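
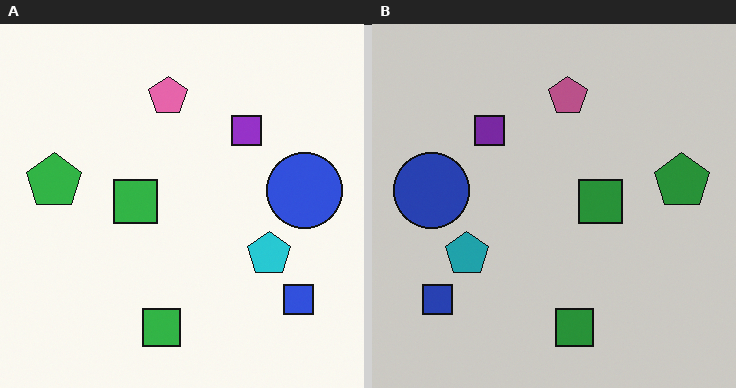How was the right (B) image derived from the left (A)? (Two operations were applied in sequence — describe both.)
The transformation is: flipped horizontally (left ↔ right), then slightly darkened.

The green pentagon is in the left of the left (A) image and the right of the right (B) — shapes on opposite sides of the vertical midline have swapped in a mirror flip. Every pixel — background and shapes alike — is uniformly darkened.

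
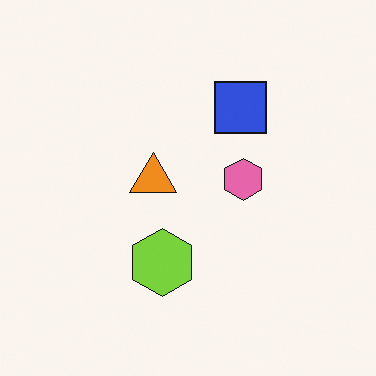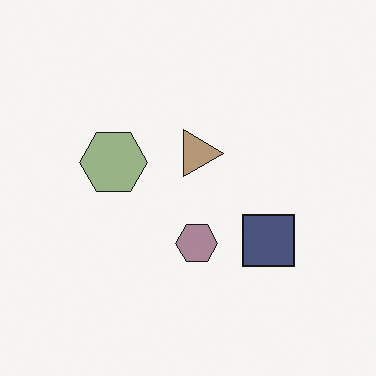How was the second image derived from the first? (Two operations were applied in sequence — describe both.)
Heavily desaturated, then rotated 90° clockwise.

All colors are more muted and greyish — a global saturation change. The blue square sits in the top of the first image and the right of the second — consistent with a whole-image 90° clockwise rotation.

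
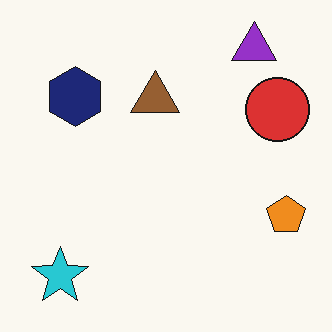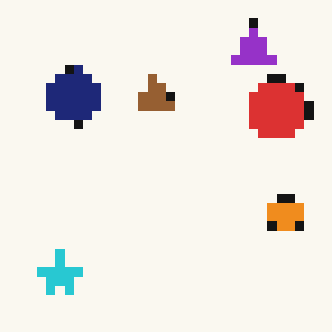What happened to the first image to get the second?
The second image is the first heavily pixelated into large blocks.

Shapes are reduced to large square blocks; fine edges and outlines are lost — a downscale-then-upscale (mosaic) effect.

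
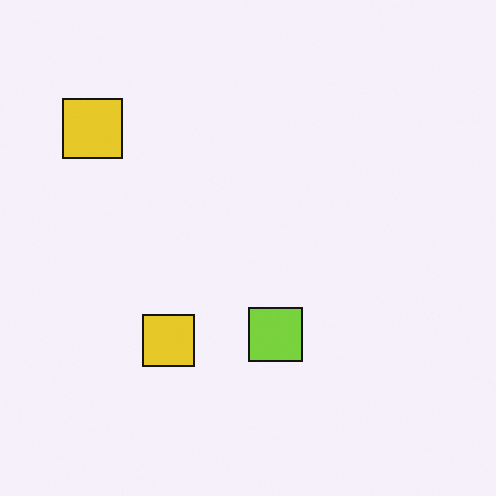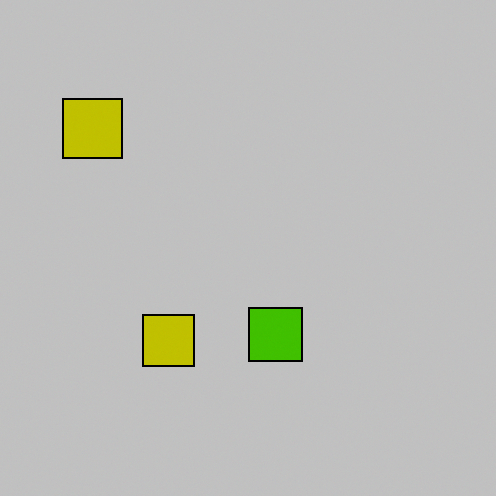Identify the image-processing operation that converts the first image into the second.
It was aggressively posterized.

Each flat color has snapped to a coarser quantized level — most visibly, the near-white background has dropped to a flat grey.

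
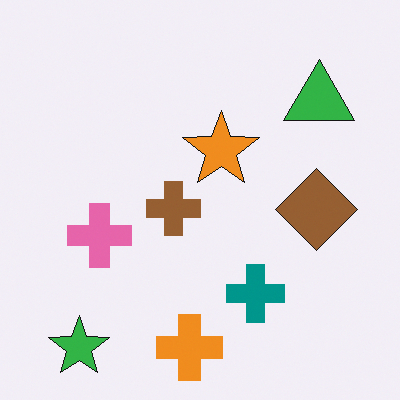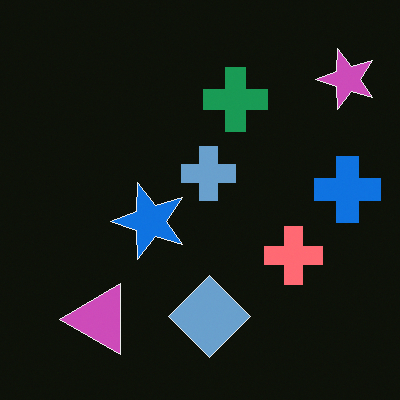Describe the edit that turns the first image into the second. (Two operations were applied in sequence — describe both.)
Transposed (reflected across the top-left ↔ bottom-right diagonal), then color-inverted (negative).

Shapes have swapped their row and column positions — what was in the top-right is now in the bottom-left — a diagonal reflection. The light background has become dark and every shape's color is its complement — a photographic negative.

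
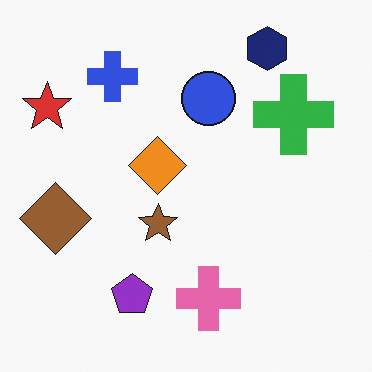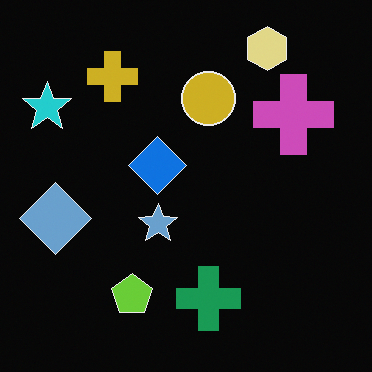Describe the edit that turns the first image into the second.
The image was color-inverted (negative).

The light background has become dark and every shape's color is its complement — a photographic negative.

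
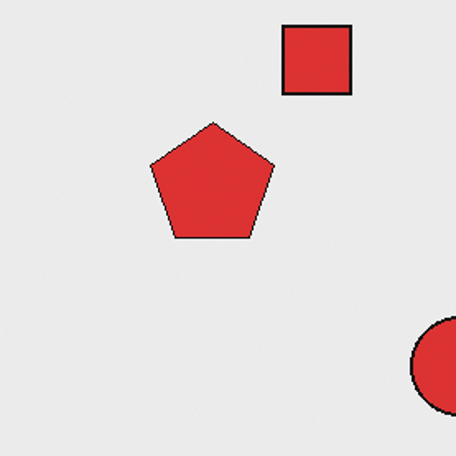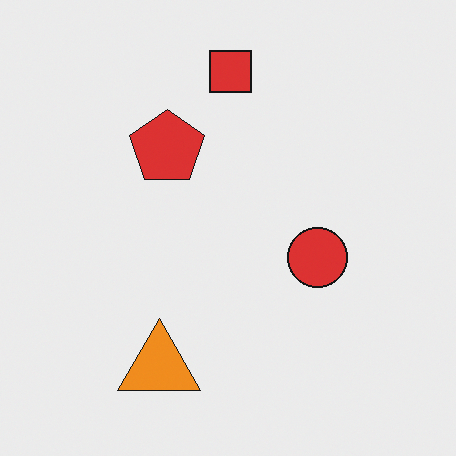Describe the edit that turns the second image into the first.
This is the original image cropped tightly and scaled back up.

The visible shapes are larger and the field of view is narrower; shapes near the original edges may be partly or wholly outside the frame — a crop-and-rescale.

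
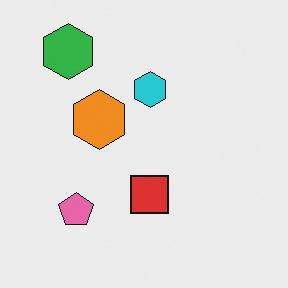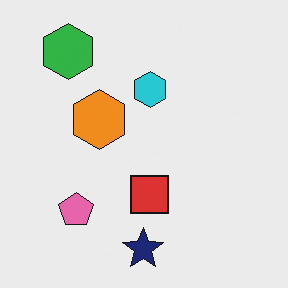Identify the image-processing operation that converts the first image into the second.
The transformation is: overlaid with an additional navy star.

A navy star appears in the second image that is absent from the first.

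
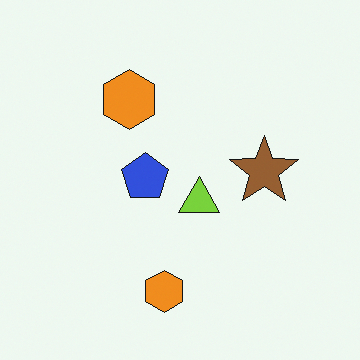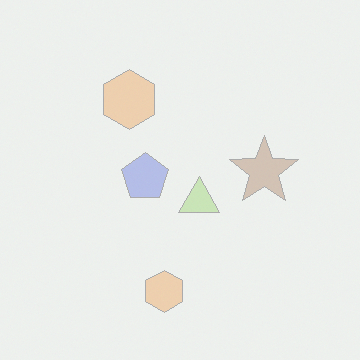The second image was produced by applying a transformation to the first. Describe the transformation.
The transformation is: washed out (contrast reduced).

Tones are pushed toward mid-grey across the whole image — a global contrast change.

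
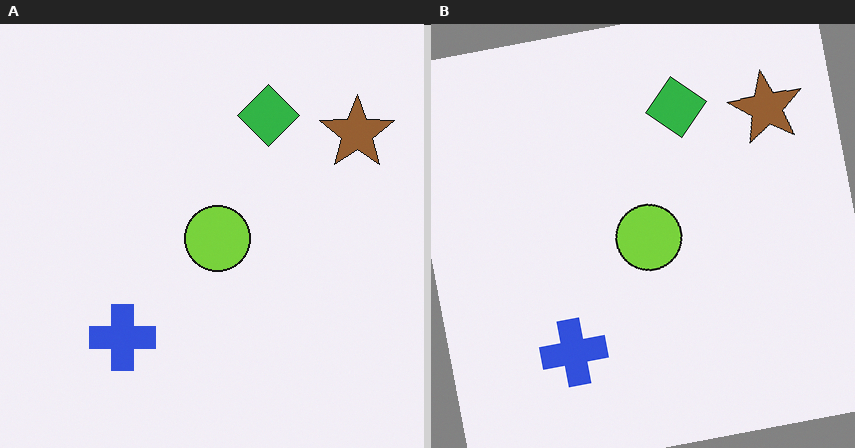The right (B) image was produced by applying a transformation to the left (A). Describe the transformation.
The right (B) image is the left (A) rotated counter-clockwise by a small amount.

Every shape is tilted by the same angle and the image corners show triangular fill wedges — a whole-image rotation by a non-right angle.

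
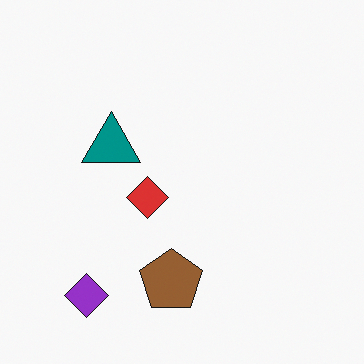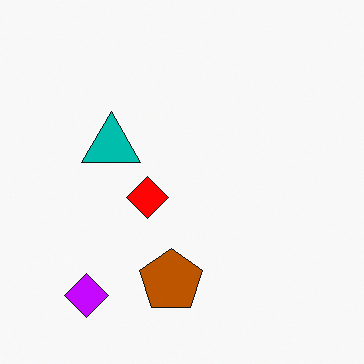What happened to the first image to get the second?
The transformation is: made much more vivid (saturation change).

All colors are more vivid — a global saturation change.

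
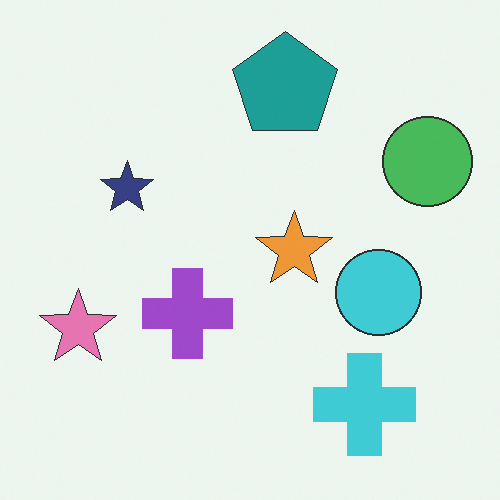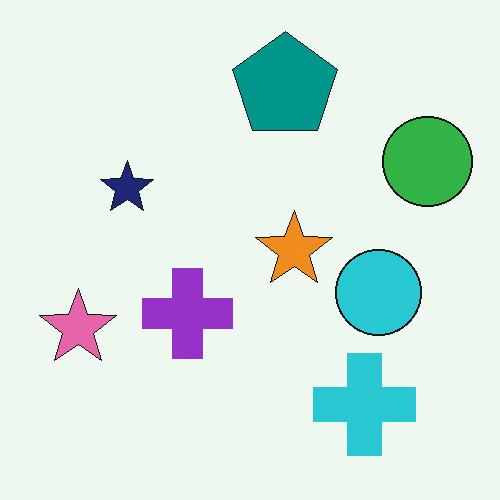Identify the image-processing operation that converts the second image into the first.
The transformation is: given slightly reduced contrast.

Tones are pushed toward mid-grey across the whole image — a global contrast change.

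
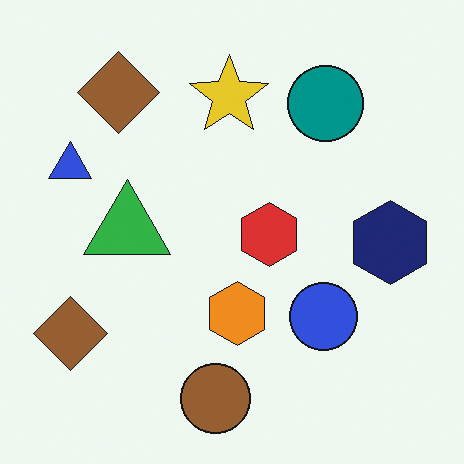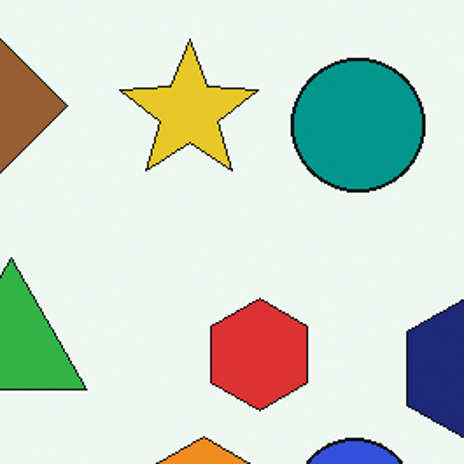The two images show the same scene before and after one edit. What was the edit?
The transformation is: cropped tightly and scaled back up.

The visible shapes are larger and the field of view is narrower; shapes near the original edges may be partly or wholly outside the frame — a crop-and-rescale.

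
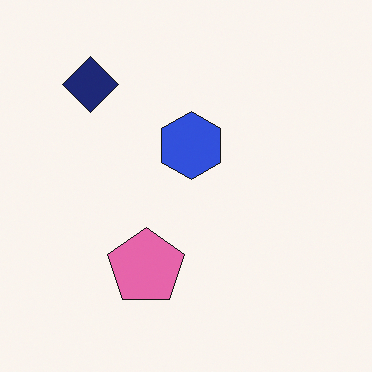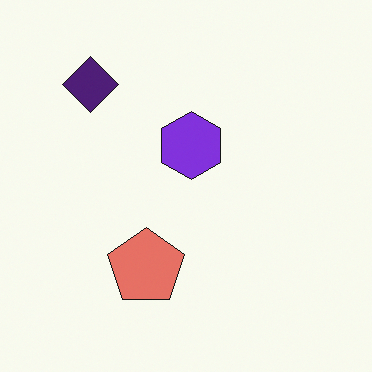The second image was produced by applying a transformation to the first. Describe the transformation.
The transformation is: hue-shifted slightly.

Every shape's color has rotated by the same amount around the hue wheel — a uniform hue shift.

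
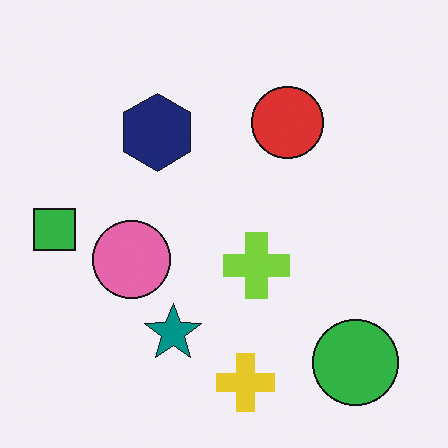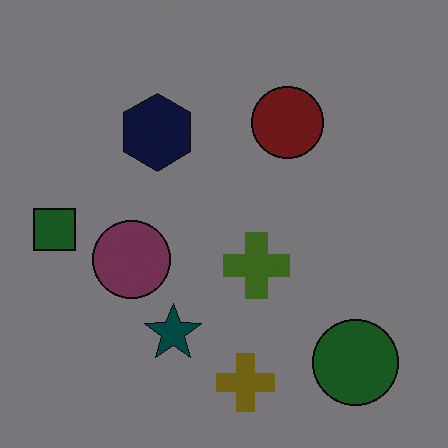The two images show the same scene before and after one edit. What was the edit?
This is the original image substantially darkened.

Every pixel — background and shapes alike — is uniformly darkened.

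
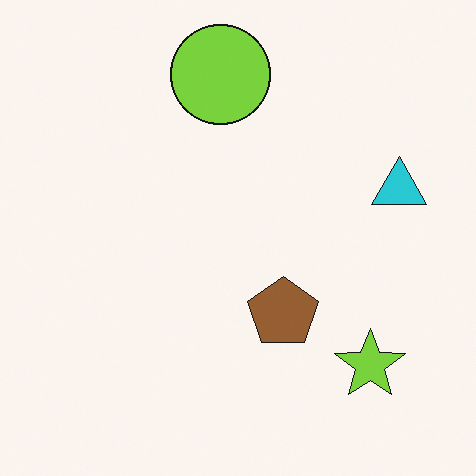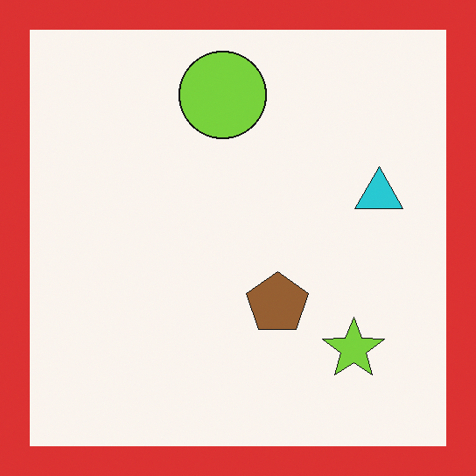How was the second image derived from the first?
The image was framed with a red border.

A solid red frame runs around the edge of the second image, with the content slightly shrunk inside it.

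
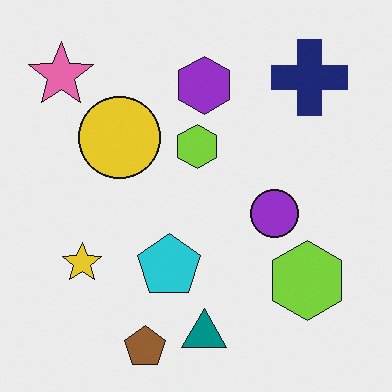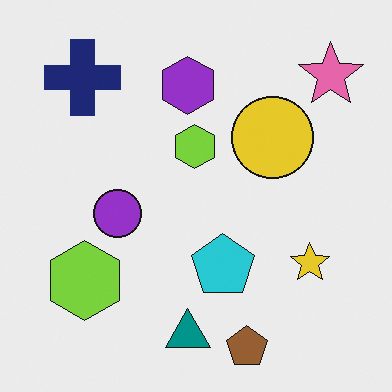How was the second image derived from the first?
The second image is the first flipped horizontally (left ↔ right).

The pink star is in the top-left of the first image and the top-right of the second — shapes on opposite sides of the vertical midline have swapped in a mirror flip.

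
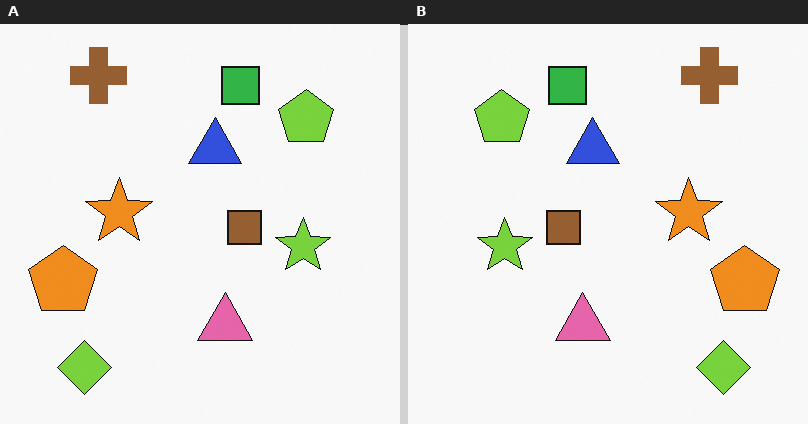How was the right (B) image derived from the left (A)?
Flipped horizontally (left ↔ right).

The orange pentagon is in the left of the left (A) image and the right of the right (B) — shapes on opposite sides of the vertical midline have swapped in a mirror flip.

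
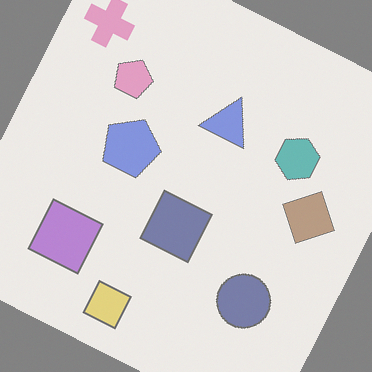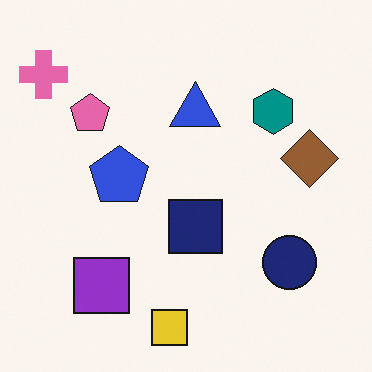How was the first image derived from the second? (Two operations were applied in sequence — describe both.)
The transformation is: washed out (contrast reduced), then rotated clockwise by a moderate amount.

Tones are pushed toward mid-grey across the whole image — a global contrast change. Every shape is tilted by the same angle and the image corners show triangular fill wedges — a whole-image rotation by a non-right angle.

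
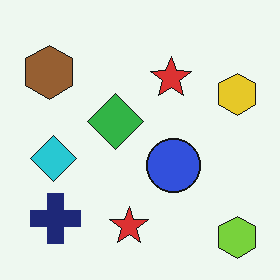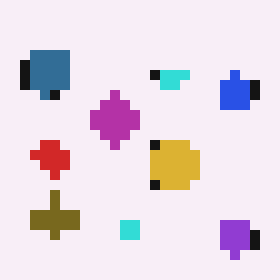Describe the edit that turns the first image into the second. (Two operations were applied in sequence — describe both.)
It was coarsely pixelated, then hue-shifted through roughly half the color wheel.

Shapes are reduced to large square blocks; fine edges and outlines are lost — a downscale-then-upscale (mosaic) effect. Every shape's color has rotated by the same amount around the hue wheel — a uniform hue shift.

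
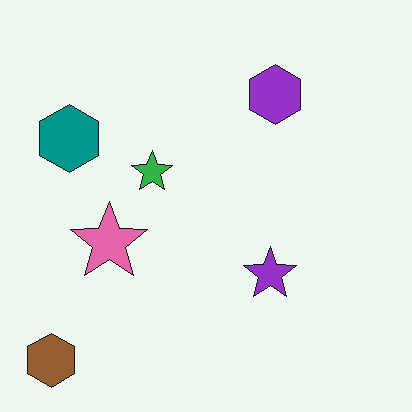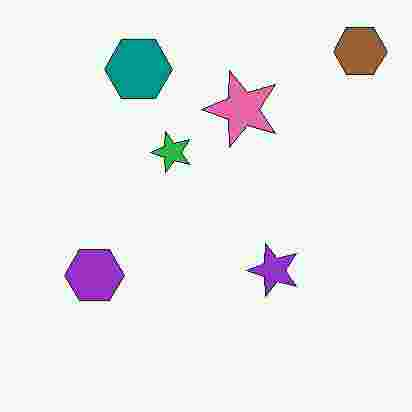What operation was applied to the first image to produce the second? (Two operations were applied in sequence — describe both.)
It was transposed (reflected across the top-left ↔ bottom-right diagonal), then heavily JPEG-compressed with obvious blocking artifacts.

Shapes have swapped their row and column positions — what was in the top-right is now in the bottom-left — a diagonal reflection. Blocky 8×8 compression artifacts appear around shape edges and the flat background shows ringing — characteristic JPEG degradation.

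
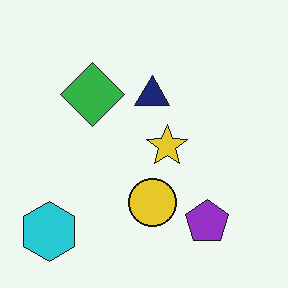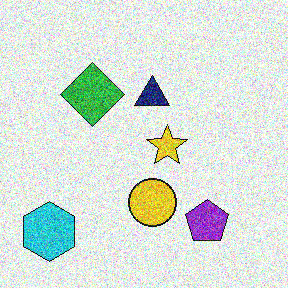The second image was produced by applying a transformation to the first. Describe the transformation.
This is the original image degraded with strong gaussian noise.

Random speckle covers the whole image, including the flat background.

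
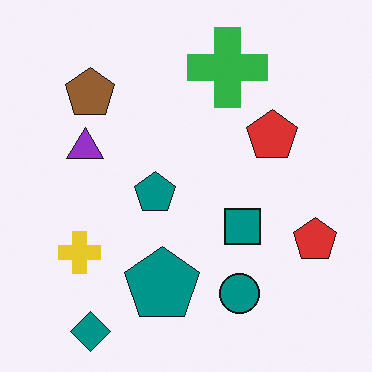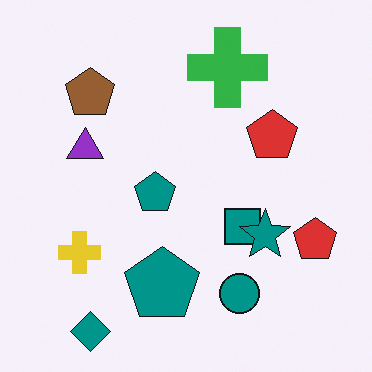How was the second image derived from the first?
The transformation is: overlaid with an additional teal star.

A teal star appears in the second image that is absent from the first.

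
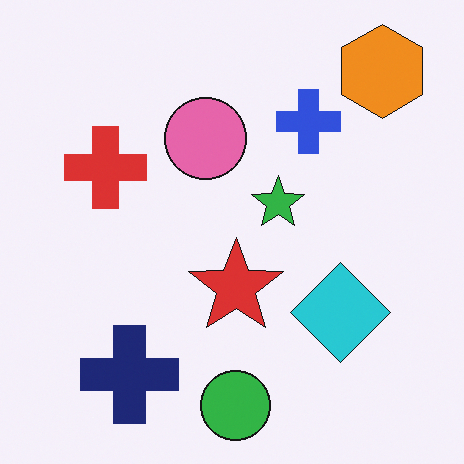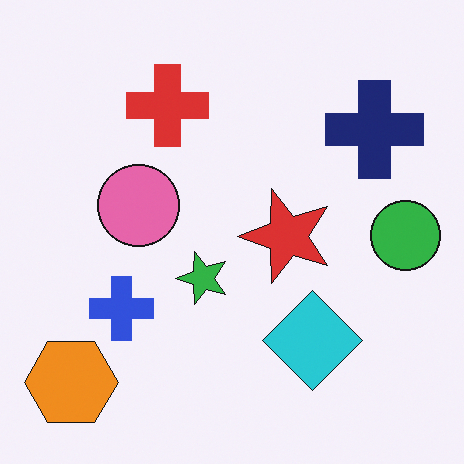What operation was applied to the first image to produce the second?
This is the original image transposed (reflected across the top-left ↔ bottom-right diagonal).

Shapes have swapped their row and column positions — what was in the top-right is now in the bottom-left — a diagonal reflection.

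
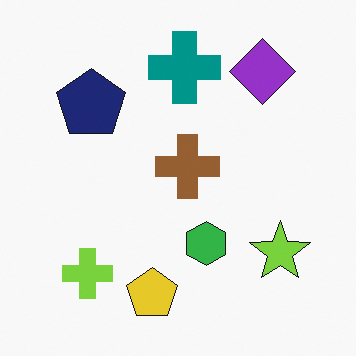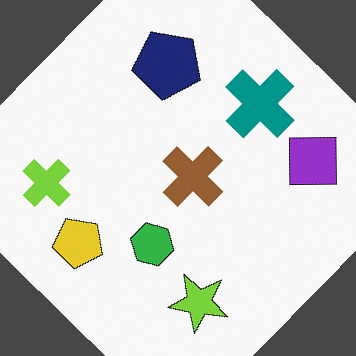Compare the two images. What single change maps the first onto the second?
The second image is the first rotated clockwise by a large amount — several tens of degrees.

Every shape is tilted by the same angle and the image corners show triangular fill wedges — a whole-image rotation by a non-right angle.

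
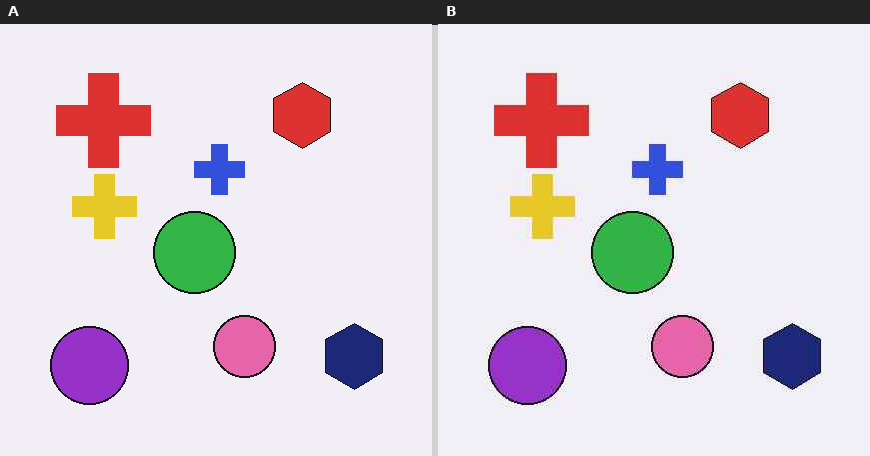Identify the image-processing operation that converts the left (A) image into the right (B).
It was given moderate JPEG compression.

Blocky 8×8 compression artifacts appear around shape edges and the flat background shows ringing — characteristic JPEG degradation.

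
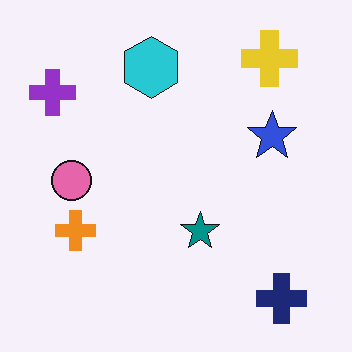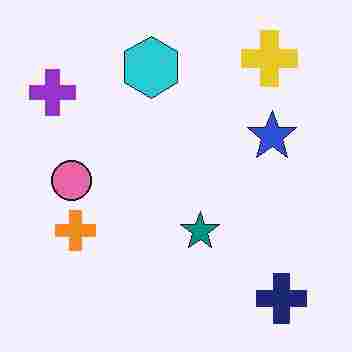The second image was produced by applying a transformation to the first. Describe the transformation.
Degraded with heavy JPEG compression.

Blocky 8×8 compression artifacts appear around shape edges and the flat background shows ringing — characteristic JPEG degradation.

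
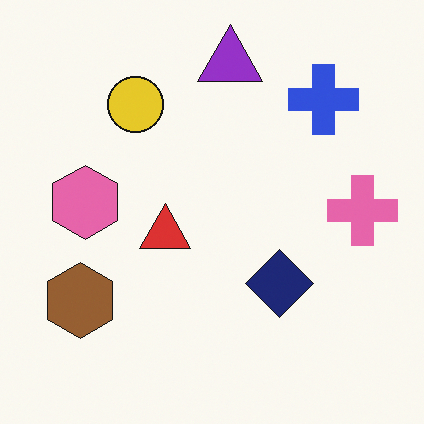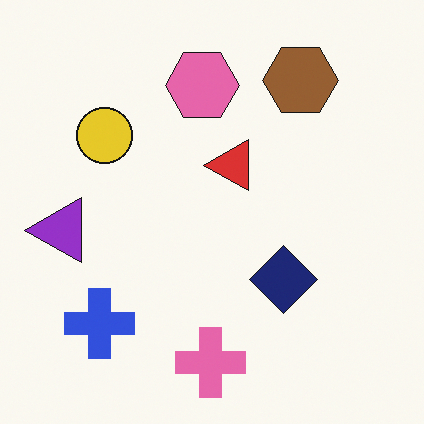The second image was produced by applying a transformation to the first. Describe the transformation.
The image was transposed (reflected across the top-left ↔ bottom-right diagonal).

Shapes have swapped their row and column positions — what was in the top-right is now in the bottom-left — a diagonal reflection.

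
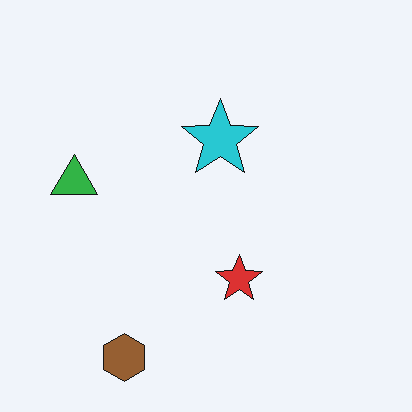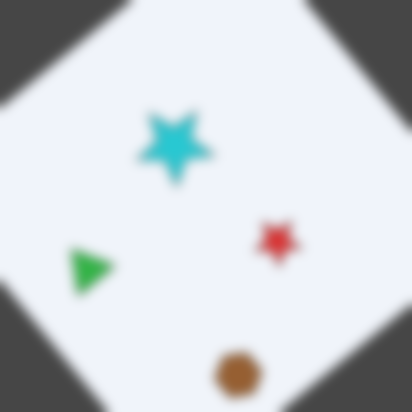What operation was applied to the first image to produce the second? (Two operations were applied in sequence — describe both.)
It was rotated counter-clockwise by a large amount — several tens of degrees, then strongly gaussian-blurred.

Every shape is tilted by the same angle and the image corners show triangular fill wedges — a whole-image rotation by a non-right angle. Shape edges and outlines are uniformly softened across the whole image.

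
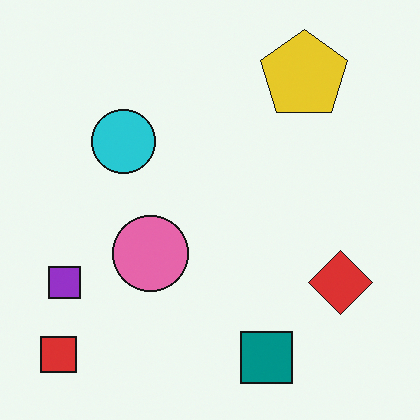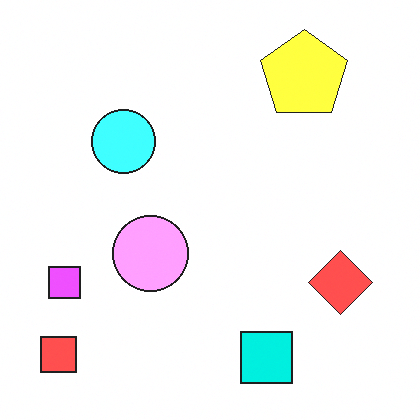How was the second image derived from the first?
This is the original image substantially brightened.

Every pixel — background and shapes alike — is uniformly brightened.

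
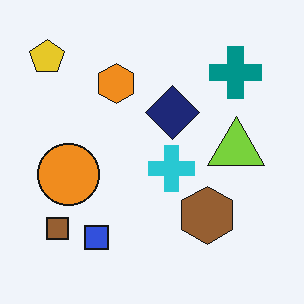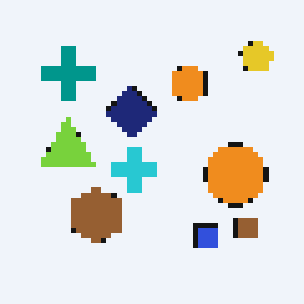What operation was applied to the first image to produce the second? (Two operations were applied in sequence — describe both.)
The transformation is: flipped horizontally (left ↔ right), then mildly pixelated.

The yellow pentagon is in the top-left of the first image and the top-right of the second — shapes on opposite sides of the vertical midline have swapped in a mirror flip. Shapes are reduced to large square blocks; fine edges and outlines are lost — a downscale-then-upscale (mosaic) effect.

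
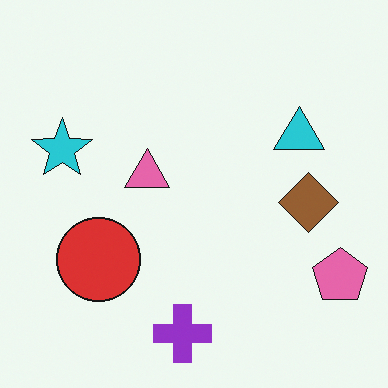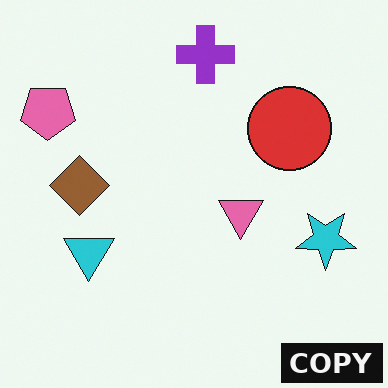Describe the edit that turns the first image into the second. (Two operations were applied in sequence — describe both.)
Rotated 180°, then watermarked with the text "COPY" in the lower-right corner.

The pink pentagon sits in the bottom-right of the first image and the top-left of the second — consistent with a whole-image 180° rotation. A dark label reading "COPY" appears in the lower-right corner.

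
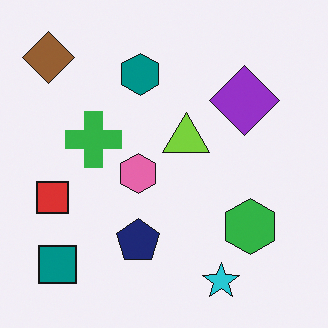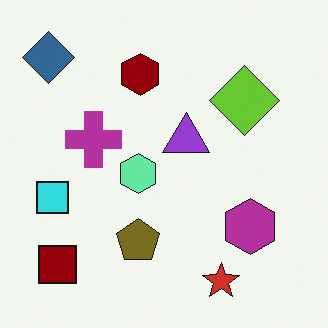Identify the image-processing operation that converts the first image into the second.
It was hue-shifted by a large amount.

Every shape's color has rotated by the same amount around the hue wheel — a uniform hue shift.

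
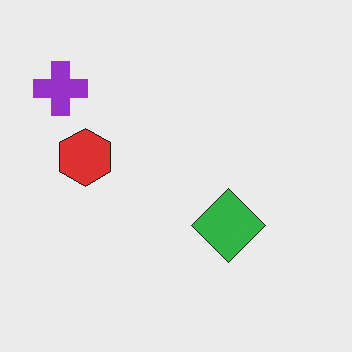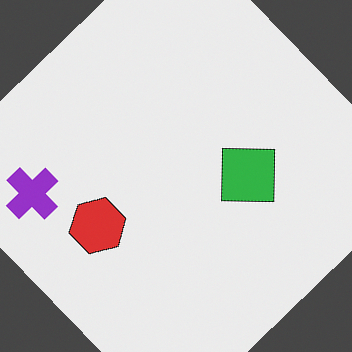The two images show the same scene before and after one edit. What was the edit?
This is the original image rotated counter-clockwise by a large amount — several tens of degrees.

Every shape is tilted by the same angle and the image corners show triangular fill wedges — a whole-image rotation by a non-right angle.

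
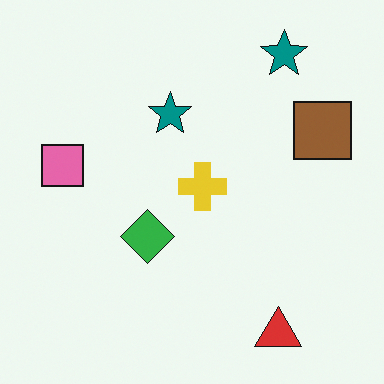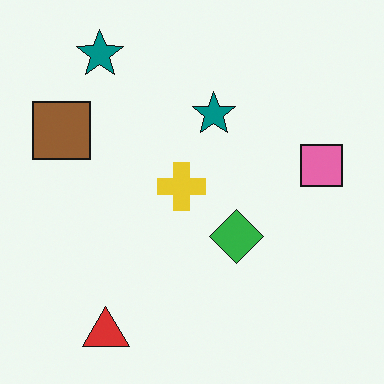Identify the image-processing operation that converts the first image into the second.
The transformation is: flipped horizontally (left ↔ right).

The brown square is in the right of the first image and the left of the second — shapes on opposite sides of the vertical midline have swapped in a mirror flip.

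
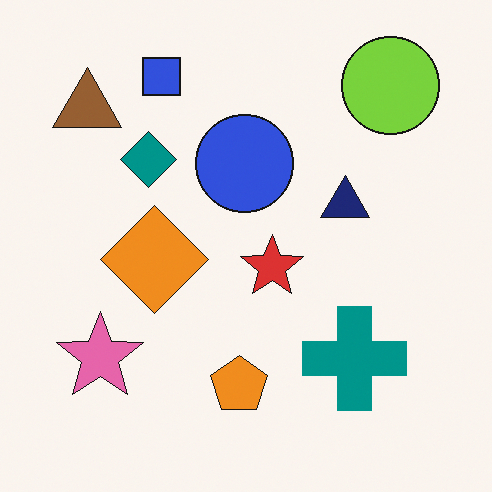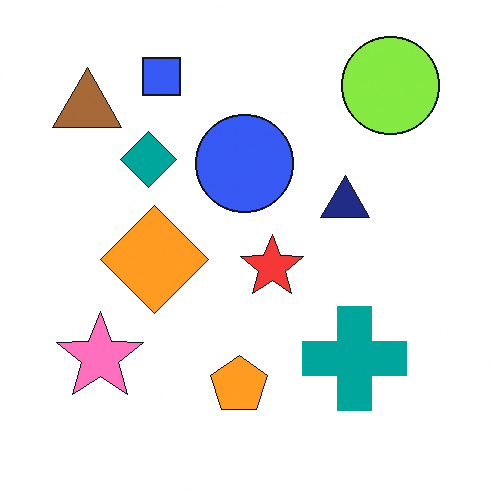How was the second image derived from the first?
This is the original image slightly brightened.

Every pixel — background and shapes alike — is uniformly brightened.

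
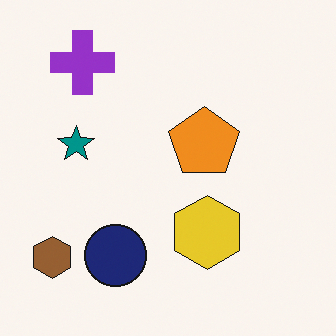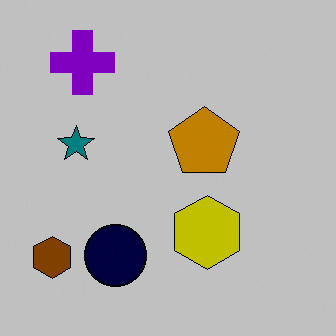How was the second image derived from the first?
The image was heavily posterized to just a handful of flat colors.

Each flat color has snapped to a coarser quantized level — most visibly, the near-white background has dropped to a flat grey.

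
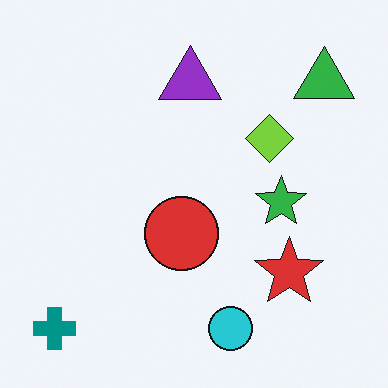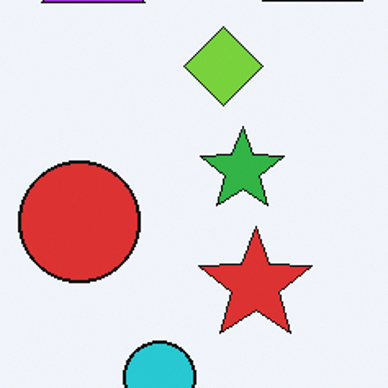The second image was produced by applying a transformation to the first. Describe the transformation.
This is the original image cropped to a noticeably smaller region and rescaled.

The visible shapes are larger and the field of view is narrower; shapes near the original edges may be partly or wholly outside the frame — a crop-and-rescale.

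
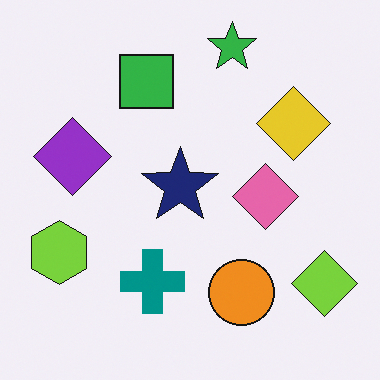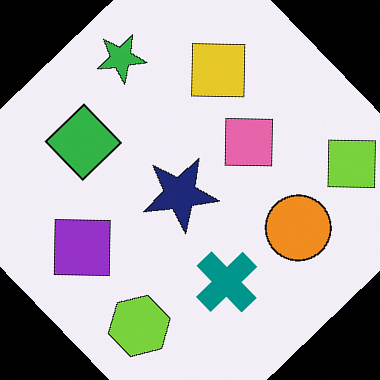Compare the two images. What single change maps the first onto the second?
The second image is the first rotated counter-clockwise by a large amount — several tens of degrees.

Every shape is tilted by the same angle and the image corners show triangular fill wedges — a whole-image rotation by a non-right angle.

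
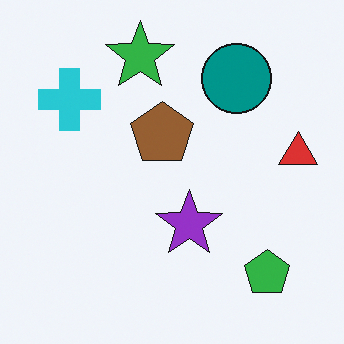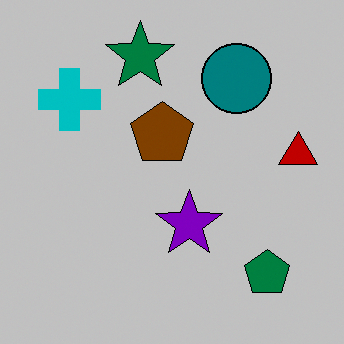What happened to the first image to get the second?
This is the original image aggressively posterized.

Each flat color has snapped to a coarser quantized level — most visibly, the near-white background has dropped to a flat grey.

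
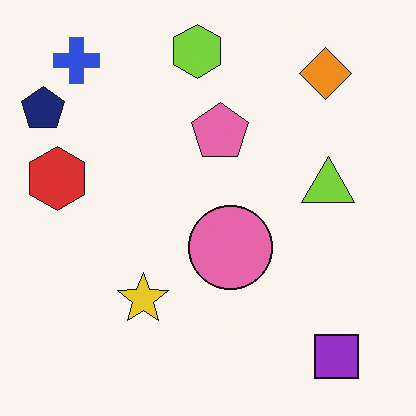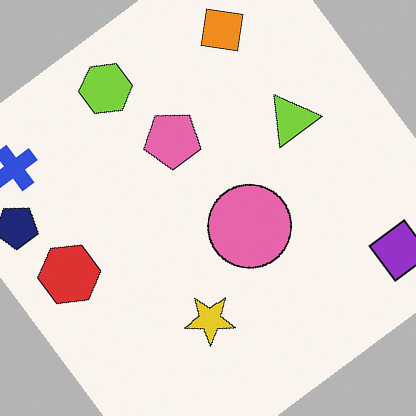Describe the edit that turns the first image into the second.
This is the original image rotated counter-clockwise by a large amount — several tens of degrees.

Every shape is tilted by the same angle and the image corners show triangular fill wedges — a whole-image rotation by a non-right angle.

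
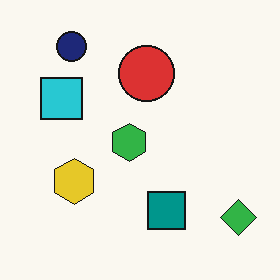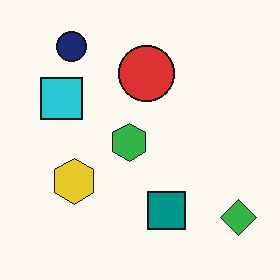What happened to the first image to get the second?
The transformation is: JPEG-compressed with visible artifacts.

Blocky 8×8 compression artifacts appear around shape edges and the flat background shows ringing — characteristic JPEG degradation.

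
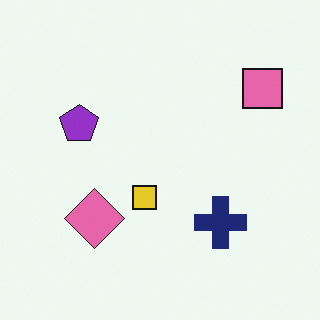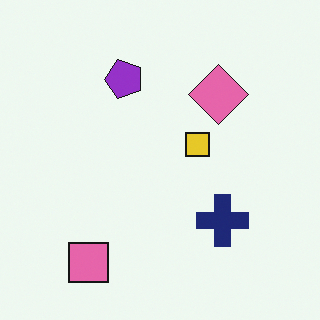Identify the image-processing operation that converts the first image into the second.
The transformation is: transposed (reflected across the top-left ↔ bottom-right diagonal).

Shapes have swapped their row and column positions — what was in the top-right is now in the bottom-left — a diagonal reflection.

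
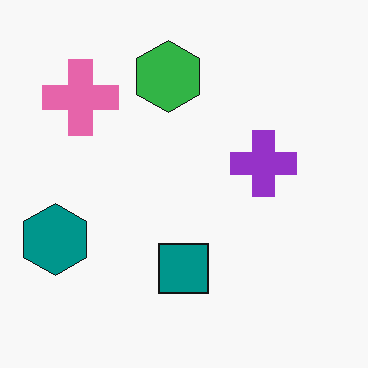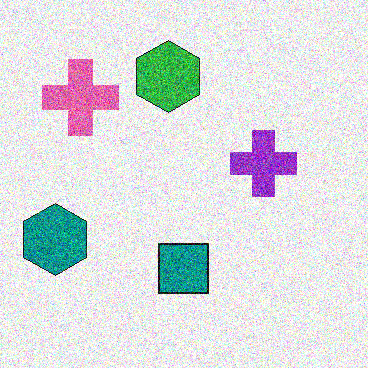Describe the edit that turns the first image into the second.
The transformation is: degraded with a thick layer of grain.

Random speckle covers the whole image, including the flat background.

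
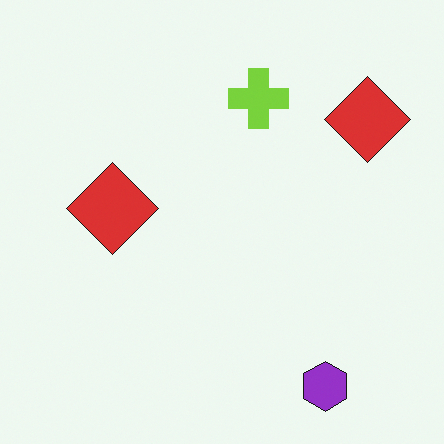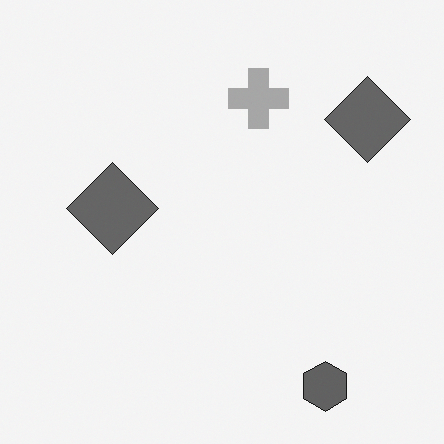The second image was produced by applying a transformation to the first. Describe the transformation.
It was converted to grayscale.

All color is removed — every shape is now a shade of grey.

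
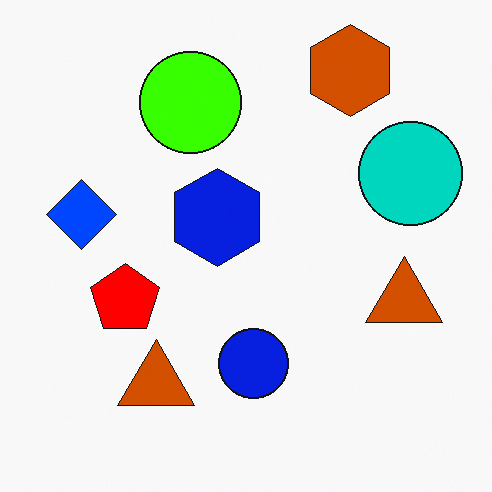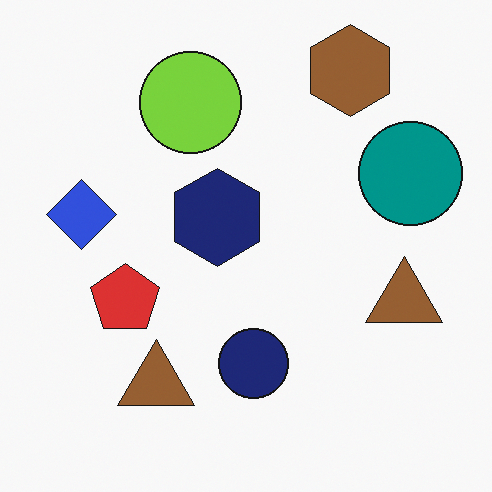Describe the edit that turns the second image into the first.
The first image is the second made much more vivid (saturation change).

All colors are more vivid — a global saturation change.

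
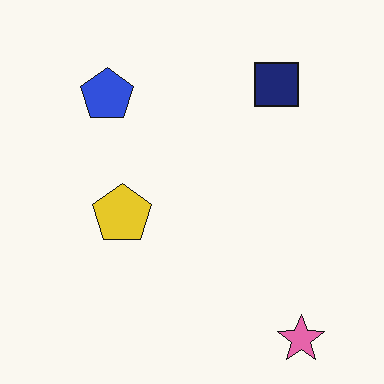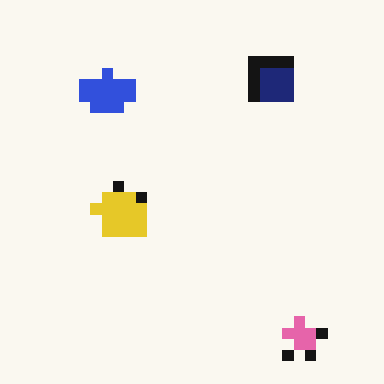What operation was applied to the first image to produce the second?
It was coarsely pixelated.

Shapes are reduced to large square blocks; fine edges and outlines are lost — a downscale-then-upscale (mosaic) effect.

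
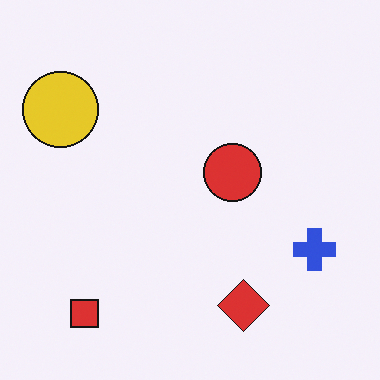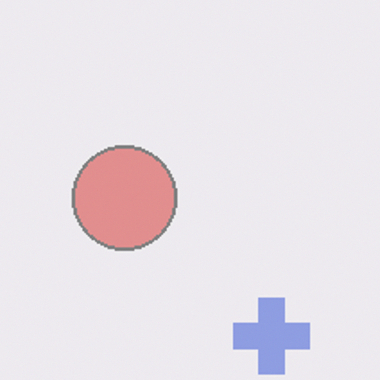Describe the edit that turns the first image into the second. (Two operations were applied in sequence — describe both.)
Cropped tightly and scaled back up, then washed out (contrast reduced).

The visible shapes are larger and the field of view is narrower; shapes near the original edges may be partly or wholly outside the frame — a crop-and-rescale. Tones are pushed toward mid-grey across the whole image — a global contrast change.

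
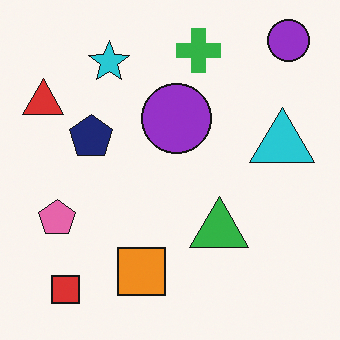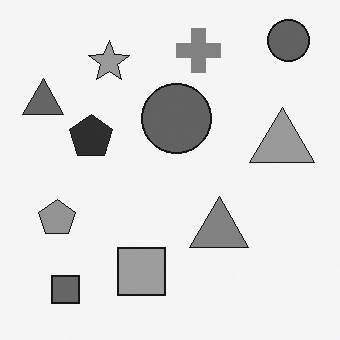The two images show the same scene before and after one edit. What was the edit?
The transformation is: converted to grayscale.

All color is removed — every shape is now a shade of grey.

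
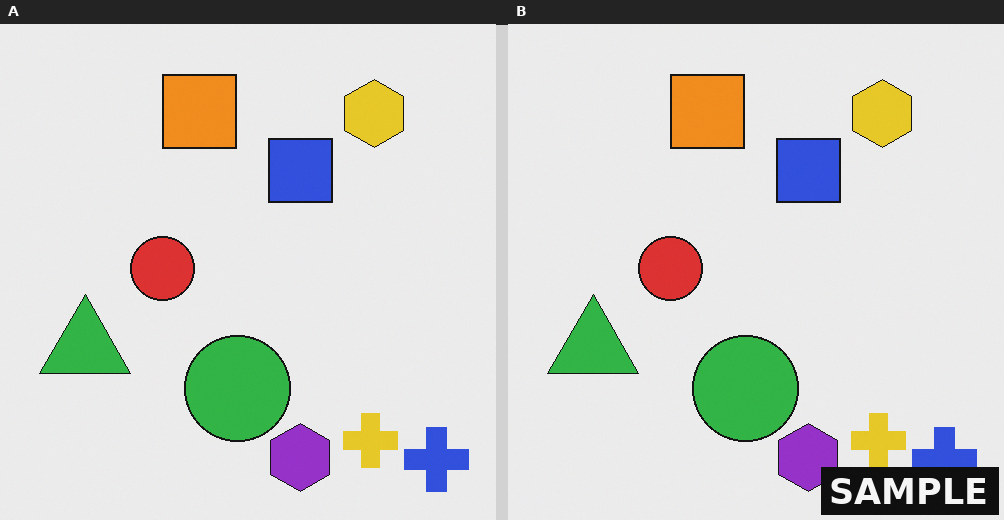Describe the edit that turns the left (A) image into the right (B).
Watermarked with the text "SAMPLE" in the lower-right corner.

A dark label reading "SAMPLE" appears in the lower-right corner.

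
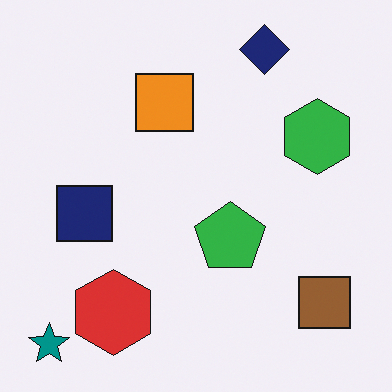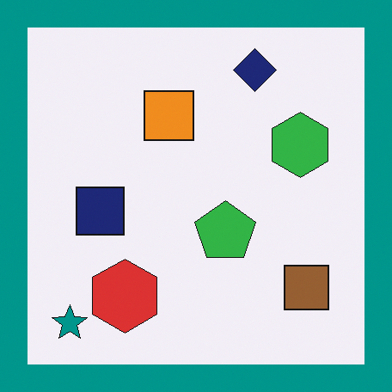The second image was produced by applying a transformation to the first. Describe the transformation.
Framed with a teal border.

A solid teal frame runs around the edge of the second image, with the content slightly shrunk inside it.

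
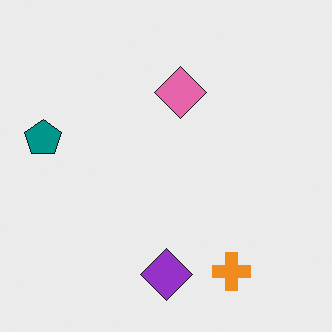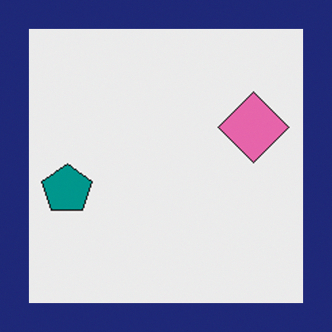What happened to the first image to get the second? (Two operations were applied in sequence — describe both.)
The transformation is: cropped to a noticeably smaller region and rescaled, then framed with a navy border.

The visible shapes are larger and the field of view is narrower; shapes near the original edges may be partly or wholly outside the frame — a crop-and-rescale. A solid navy frame runs around the edge of the second image, with the content slightly shrunk inside it.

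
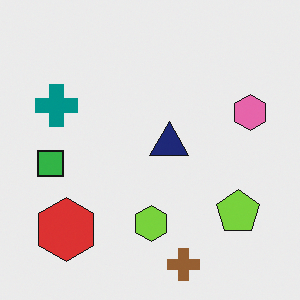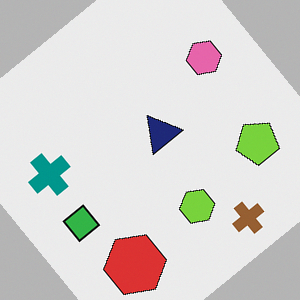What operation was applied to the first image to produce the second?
It was rotated counter-clockwise by a large amount — several tens of degrees.

Every shape is tilted by the same angle and the image corners show triangular fill wedges — a whole-image rotation by a non-right angle.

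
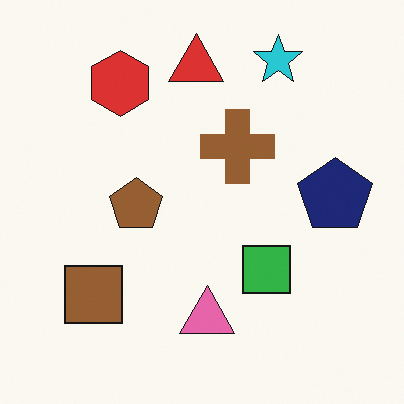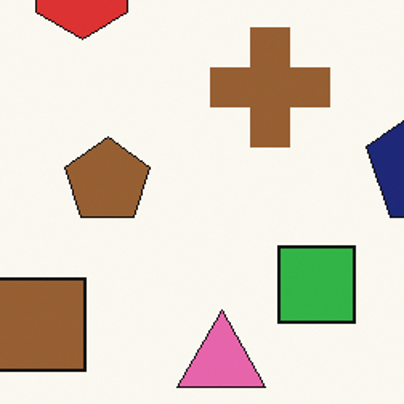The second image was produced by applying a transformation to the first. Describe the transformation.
The transformation is: cropped slightly and scaled back up.

The visible shapes are larger and the field of view is narrower; shapes near the original edges may be partly or wholly outside the frame — a crop-and-rescale.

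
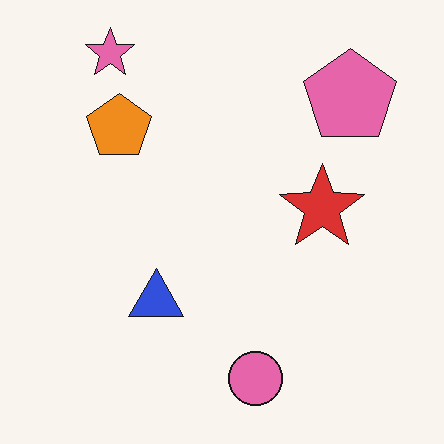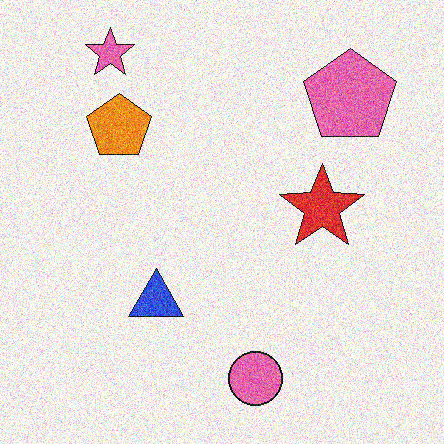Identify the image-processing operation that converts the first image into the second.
Degraded with heavy additive noise.

Random speckle covers the whole image, including the flat background.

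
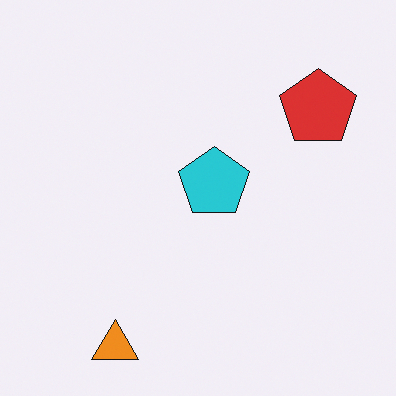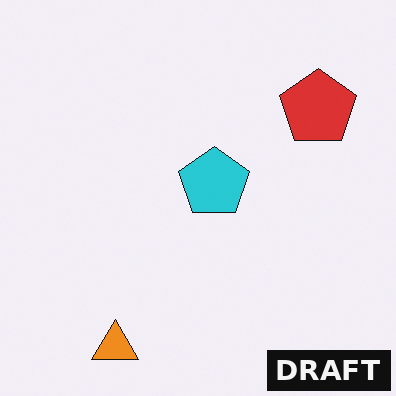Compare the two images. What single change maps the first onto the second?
It was watermarked with the text "DRAFT" in the lower-right corner.

A dark label reading "DRAFT" appears in the lower-right corner.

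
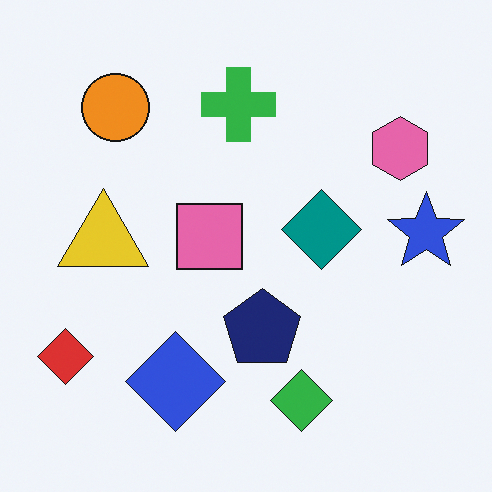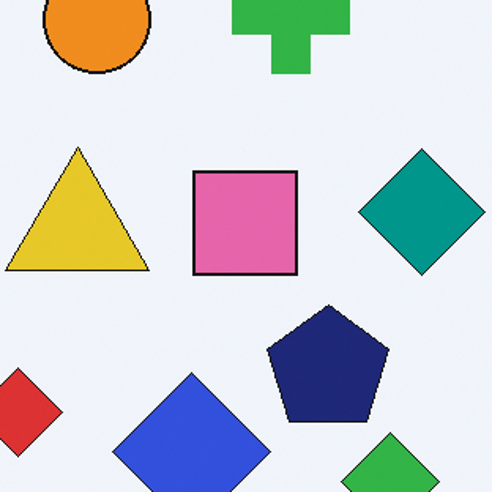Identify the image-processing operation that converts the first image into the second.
The image was cropped slightly and scaled back up.

The visible shapes are larger and the field of view is narrower; shapes near the original edges may be partly or wholly outside the frame — a crop-and-rescale.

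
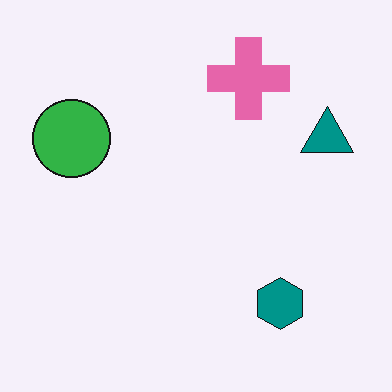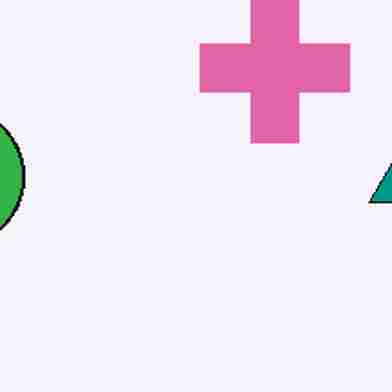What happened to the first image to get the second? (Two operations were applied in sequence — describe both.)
The transformation is: cropped tightly and scaled back up, then heavily JPEG-compressed with obvious blocking artifacts.

The visible shapes are larger and the field of view is narrower; shapes near the original edges may be partly or wholly outside the frame — a crop-and-rescale. Blocky 8×8 compression artifacts appear around shape edges and the flat background shows ringing — characteristic JPEG degradation.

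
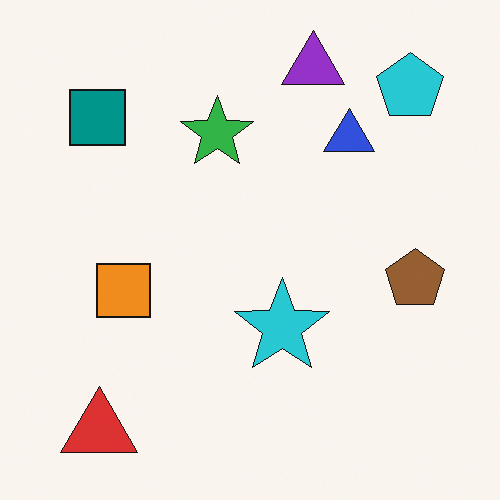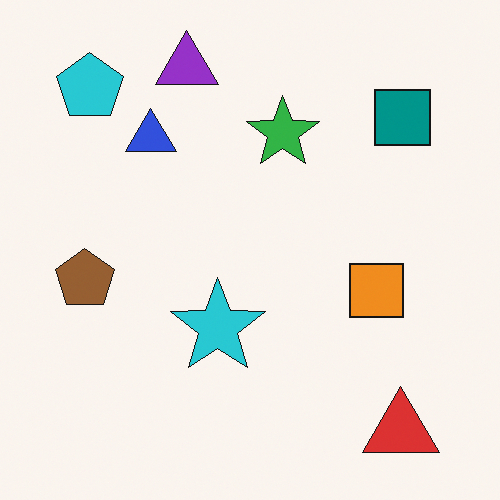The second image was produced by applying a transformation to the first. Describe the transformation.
Flipped horizontally (left ↔ right).

The brown pentagon is in the right of the first image and the left of the second — shapes on opposite sides of the vertical midline have swapped in a mirror flip.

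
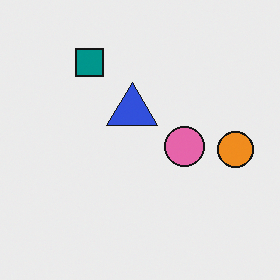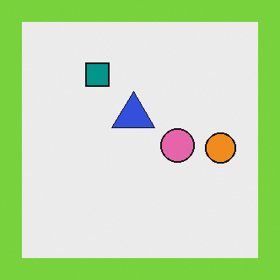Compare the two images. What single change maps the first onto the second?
The image was framed with a lime border.

A solid lime frame runs around the edge of the second image, with the content slightly shrunk inside it.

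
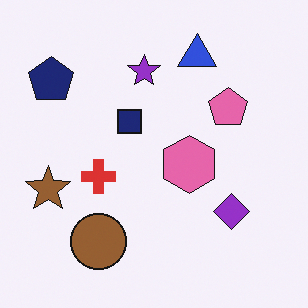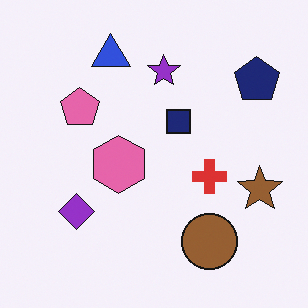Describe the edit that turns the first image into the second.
It was flipped horizontally (left ↔ right).

The brown star is in the left of the first image and the right of the second — shapes on opposite sides of the vertical midline have swapped in a mirror flip.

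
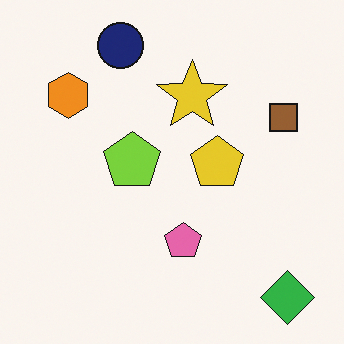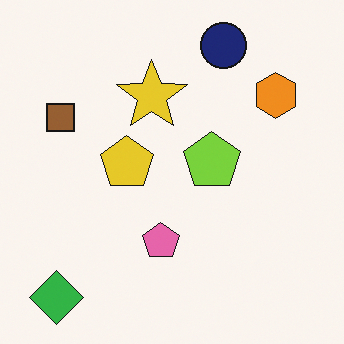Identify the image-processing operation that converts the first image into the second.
The transformation is: flipped horizontally (left ↔ right).

The green diamond is in the bottom-right of the first image and the bottom-left of the second — shapes on opposite sides of the vertical midline have swapped in a mirror flip.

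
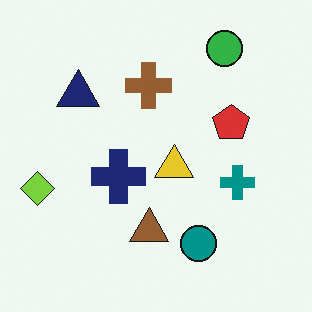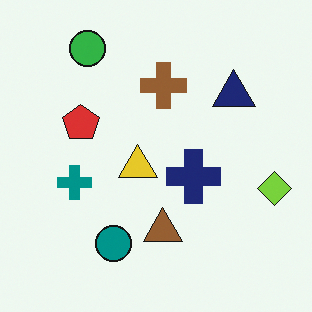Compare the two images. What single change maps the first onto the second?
This is the original image flipped horizontally (left ↔ right).

The lime diamond is in the left of the first image and the right of the second — shapes on opposite sides of the vertical midline have swapped in a mirror flip.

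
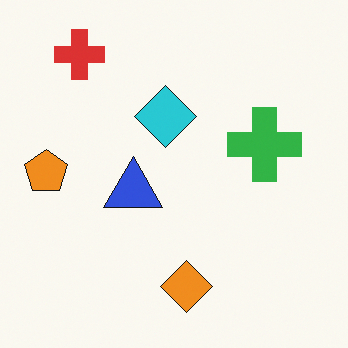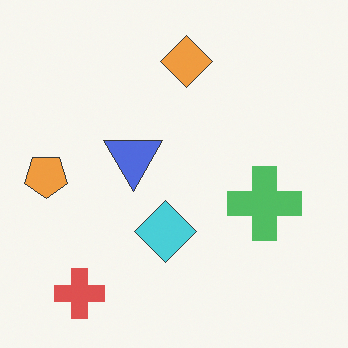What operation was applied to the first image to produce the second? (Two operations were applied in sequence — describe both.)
The transformation is: given slightly reduced contrast, then flipped vertically (top ↔ bottom).

Tones are pushed toward mid-grey across the whole image — a global contrast change. The red cross is in the top-left of the first image and the bottom-left of the second — shapes on opposite sides of the horizontal midline have swapped in a mirror flip.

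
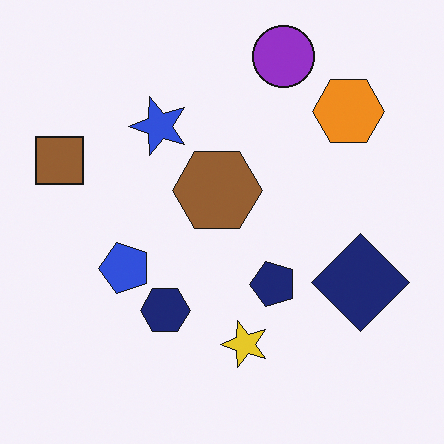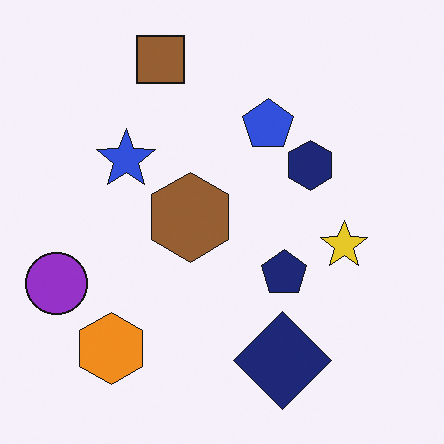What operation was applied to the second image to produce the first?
Transposed (reflected across the top-left ↔ bottom-right diagonal).

Shapes have swapped their row and column positions — what was in the top-right is now in the bottom-left — a diagonal reflection.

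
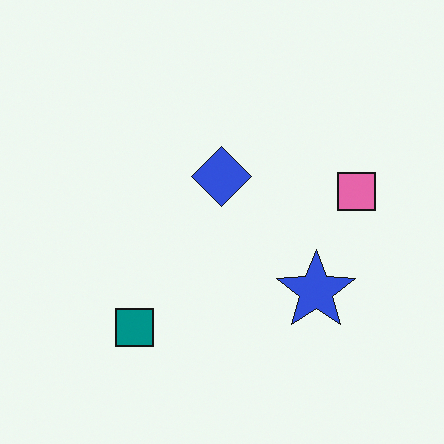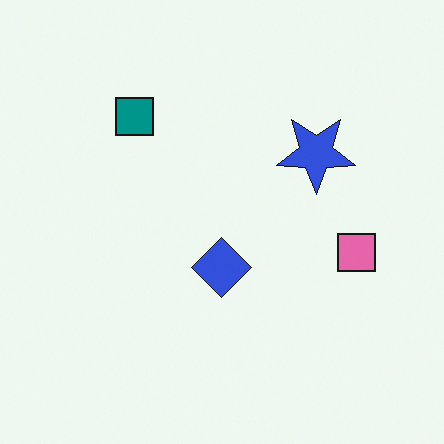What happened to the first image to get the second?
The second image is the first flipped vertically (top ↔ bottom).

The teal square is in the bottom-left of the first image and the top-left of the second — shapes on opposite sides of the horizontal midline have swapped in a mirror flip.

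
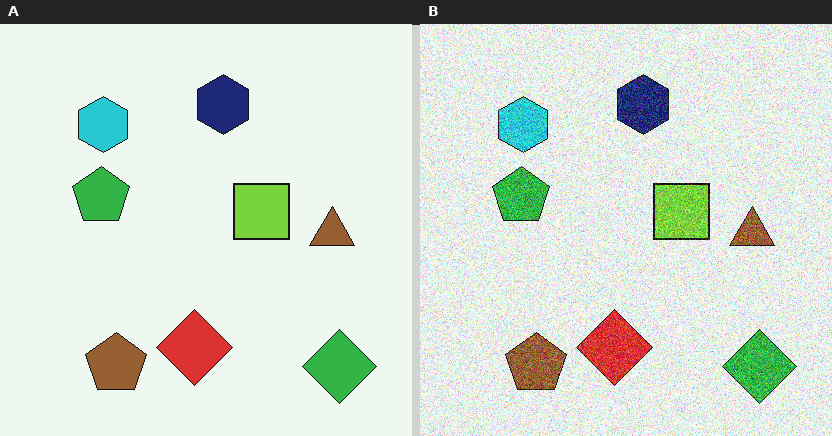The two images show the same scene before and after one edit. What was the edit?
Degraded with strong gaussian noise.

Random speckle covers the whole image, including the flat background.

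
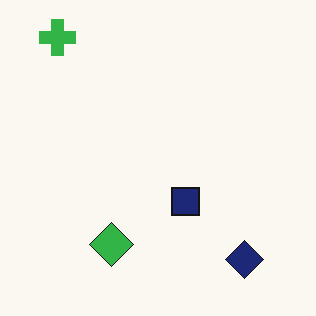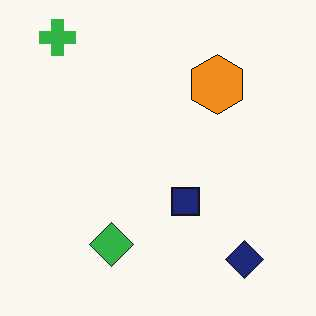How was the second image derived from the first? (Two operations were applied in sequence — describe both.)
The second image is the first given moderate JPEG compression, then overlaid with an additional orange hexagon.

Blocky 8×8 compression artifacts appear around shape edges and the flat background shows ringing — characteristic JPEG degradation. An orange hexagon appears in the second image that is absent from the first.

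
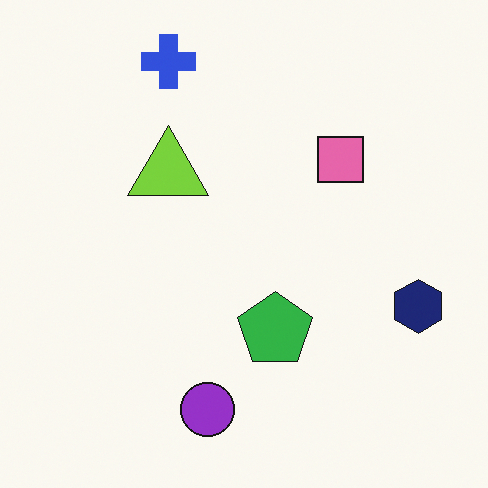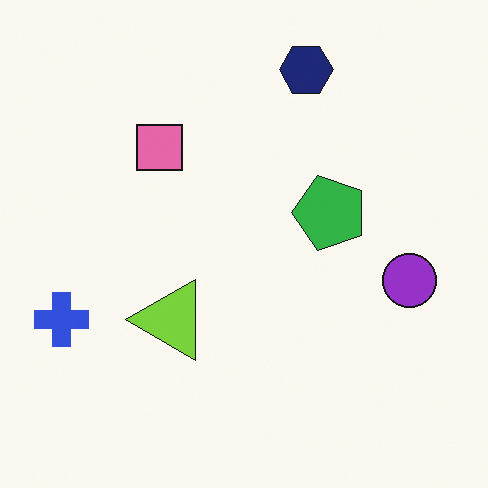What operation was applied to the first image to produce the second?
It was rotated 90° counter-clockwise.

The blue cross sits in the top of the first image and the left of the second — consistent with a whole-image 90° counter-clockwise rotation.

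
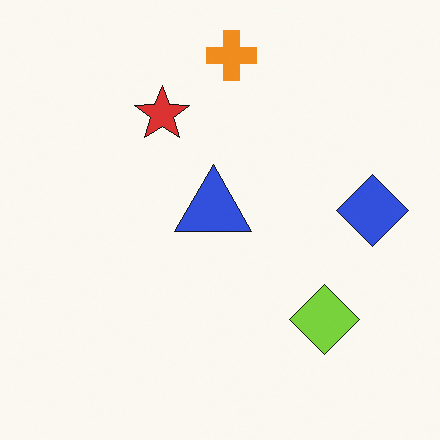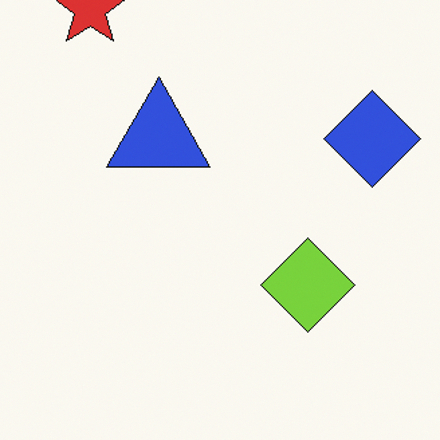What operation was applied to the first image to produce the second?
The image was cropped slightly and scaled back up.

The visible shapes are larger and the field of view is narrower; shapes near the original edges may be partly or wholly outside the frame — a crop-and-rescale.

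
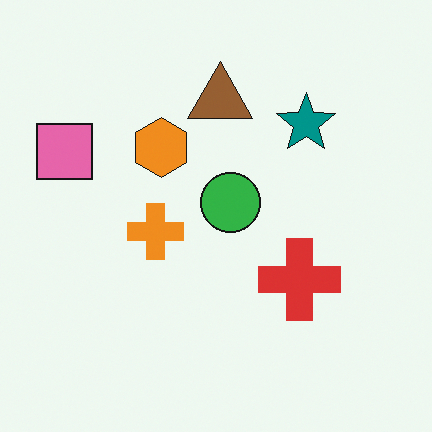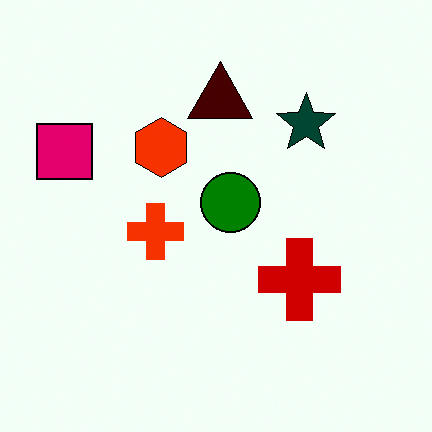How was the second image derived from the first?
This is the original image given much higher contrast.

Tones are pushed away from mid-grey across the whole image — a global contrast change.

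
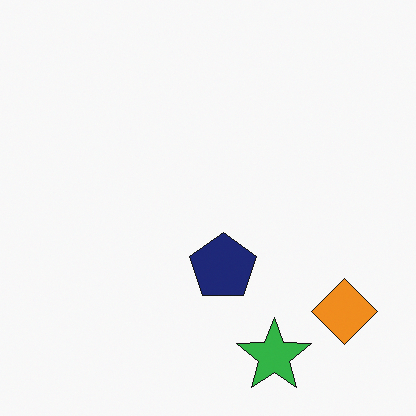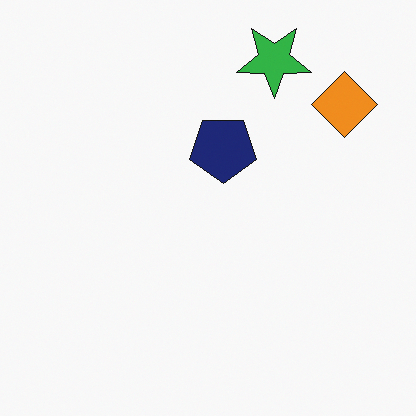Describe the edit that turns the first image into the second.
Flipped vertically (top ↔ bottom).

The green star is in the bottom of the first image and the top of the second — shapes on opposite sides of the horizontal midline have swapped in a mirror flip.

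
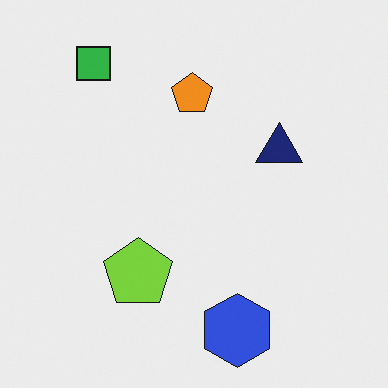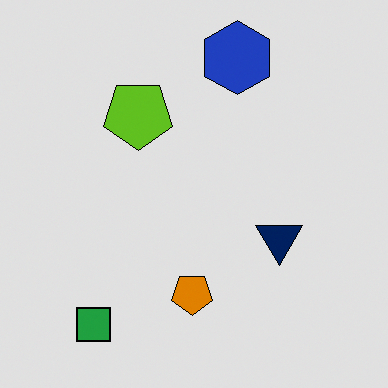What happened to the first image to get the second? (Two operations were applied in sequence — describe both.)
The image was posterized to a reduced palette, then flipped vertically (top ↔ bottom).

Each flat color has snapped to a coarser quantized level — most visibly, the near-white background has dropped to a flat grey. The blue hexagon is in the bottom of the first image and the top of the second — shapes on opposite sides of the horizontal midline have swapped in a mirror flip.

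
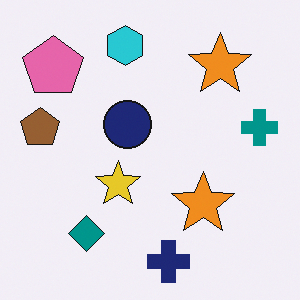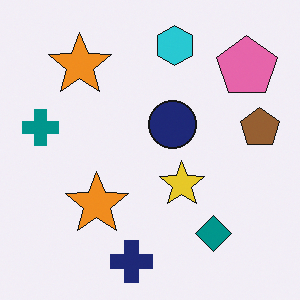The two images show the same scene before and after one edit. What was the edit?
It was flipped horizontally (left ↔ right).

The brown pentagon is in the left of the first image and the right of the second — shapes on opposite sides of the vertical midline have swapped in a mirror flip.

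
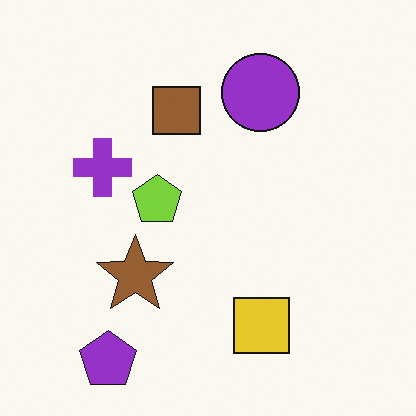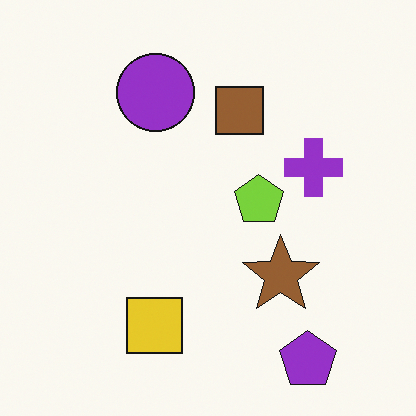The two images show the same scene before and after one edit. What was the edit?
The second image is the first flipped horizontally (left ↔ right).

The purple cross is in the left of the first image and the right of the second — shapes on opposite sides of the vertical midline have swapped in a mirror flip.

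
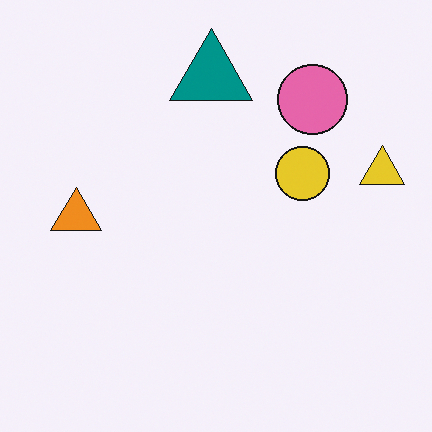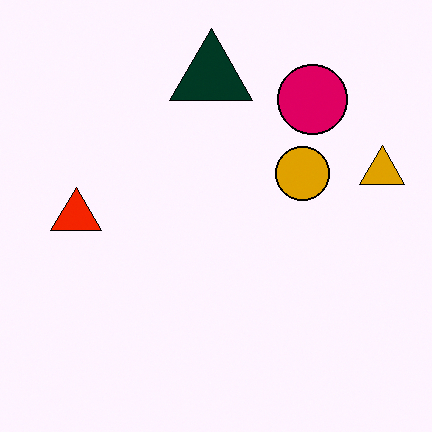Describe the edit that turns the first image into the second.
The image was boosted in contrast.

Tones are pushed away from mid-grey across the whole image — a global contrast change.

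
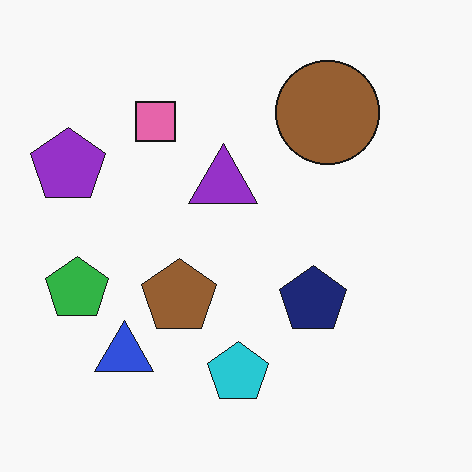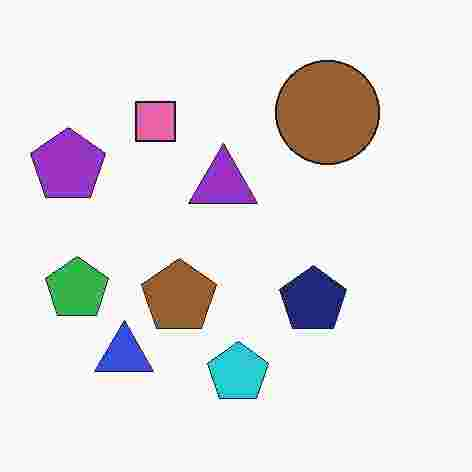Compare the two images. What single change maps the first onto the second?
This is the original image heavily JPEG-compressed with obvious blocking artifacts.

Blocky 8×8 compression artifacts appear around shape edges and the flat background shows ringing — characteristic JPEG degradation.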